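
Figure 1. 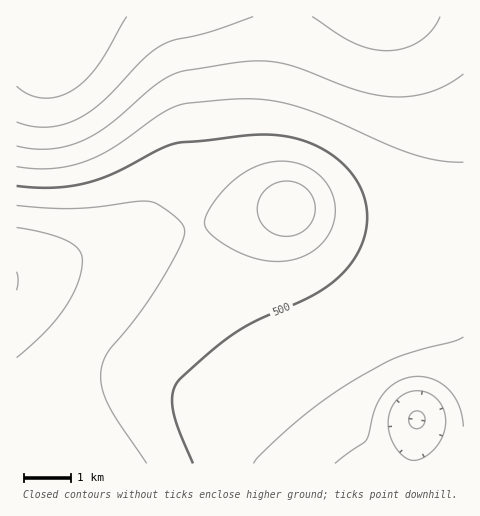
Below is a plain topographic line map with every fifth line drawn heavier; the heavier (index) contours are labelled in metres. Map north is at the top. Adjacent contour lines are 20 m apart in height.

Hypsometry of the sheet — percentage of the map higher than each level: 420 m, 96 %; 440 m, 90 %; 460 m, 79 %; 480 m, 66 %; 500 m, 39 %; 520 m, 21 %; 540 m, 4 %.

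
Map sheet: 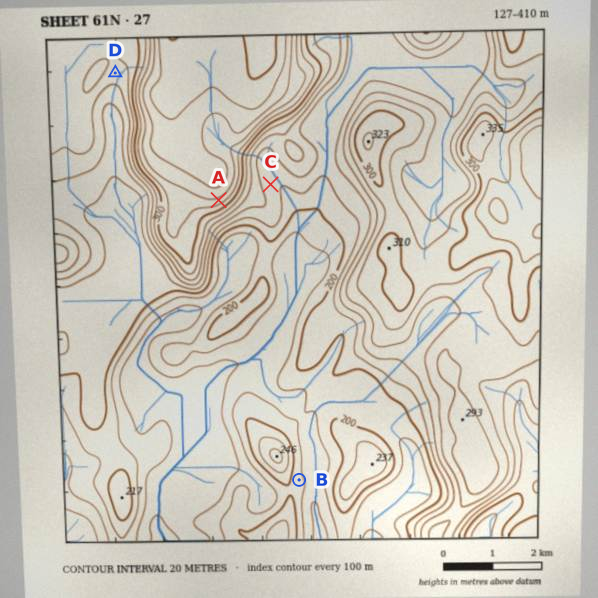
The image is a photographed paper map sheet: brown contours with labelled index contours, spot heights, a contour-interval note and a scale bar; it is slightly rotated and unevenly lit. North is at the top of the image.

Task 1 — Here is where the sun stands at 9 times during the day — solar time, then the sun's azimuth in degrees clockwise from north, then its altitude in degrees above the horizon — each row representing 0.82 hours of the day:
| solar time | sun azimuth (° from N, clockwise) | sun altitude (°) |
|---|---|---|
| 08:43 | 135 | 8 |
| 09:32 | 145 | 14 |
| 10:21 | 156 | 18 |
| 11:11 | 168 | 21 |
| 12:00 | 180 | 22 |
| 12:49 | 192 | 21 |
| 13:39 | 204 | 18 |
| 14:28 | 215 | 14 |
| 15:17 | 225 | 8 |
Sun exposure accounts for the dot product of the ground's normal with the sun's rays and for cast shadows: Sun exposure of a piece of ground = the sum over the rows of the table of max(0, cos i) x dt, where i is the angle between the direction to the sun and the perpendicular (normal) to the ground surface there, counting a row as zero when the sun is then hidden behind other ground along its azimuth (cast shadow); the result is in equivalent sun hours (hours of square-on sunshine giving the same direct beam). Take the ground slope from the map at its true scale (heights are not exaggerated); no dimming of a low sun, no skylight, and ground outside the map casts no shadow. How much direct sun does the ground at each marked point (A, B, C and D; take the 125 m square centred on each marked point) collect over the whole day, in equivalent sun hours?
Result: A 2.9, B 1.9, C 1.9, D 2.3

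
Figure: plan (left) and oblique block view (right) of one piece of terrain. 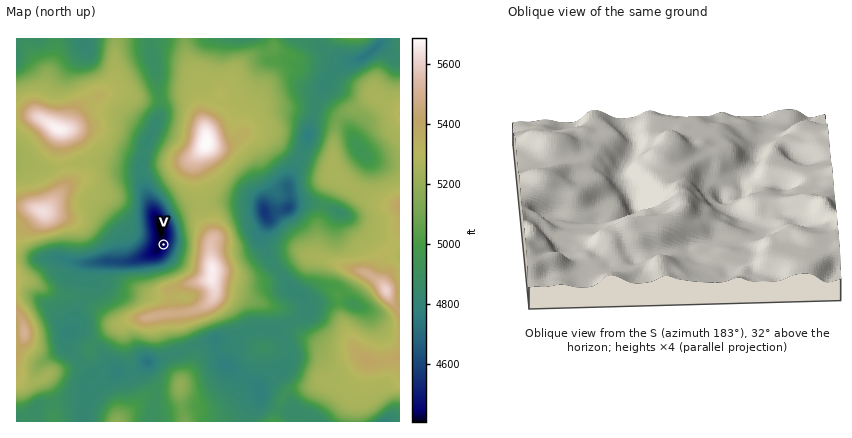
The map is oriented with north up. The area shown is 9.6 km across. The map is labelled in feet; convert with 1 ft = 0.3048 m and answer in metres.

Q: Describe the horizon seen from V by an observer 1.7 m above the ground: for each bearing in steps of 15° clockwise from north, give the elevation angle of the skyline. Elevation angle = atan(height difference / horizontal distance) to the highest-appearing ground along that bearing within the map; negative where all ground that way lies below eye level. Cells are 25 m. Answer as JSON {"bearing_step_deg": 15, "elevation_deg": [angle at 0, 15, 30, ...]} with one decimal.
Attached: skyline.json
{"bearing_step_deg": 15, "elevation_deg": [7.2, 9.9, 12.4, 15.0, 17.0, 18.2, 18.7, 18.5, 17.5, 16.0, 16.1, 15.7, 15.0, 12.8, 10.2, 7.6, 4.5, 4.3, 7.0, 8.5, 8.2, 8.2, 5.2, 4.0]}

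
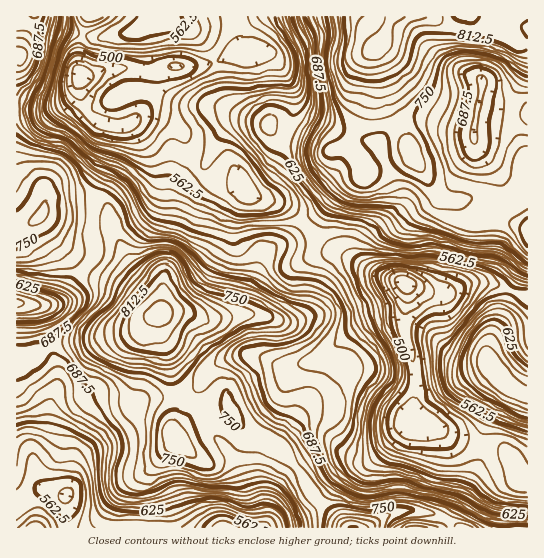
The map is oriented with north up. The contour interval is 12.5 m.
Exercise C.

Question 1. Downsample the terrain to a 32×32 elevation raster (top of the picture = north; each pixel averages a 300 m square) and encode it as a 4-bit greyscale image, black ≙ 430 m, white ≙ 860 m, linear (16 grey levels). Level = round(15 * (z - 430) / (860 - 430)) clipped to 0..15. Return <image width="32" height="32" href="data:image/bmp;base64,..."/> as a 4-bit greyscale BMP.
<image width="32" height="32" href="data:image/bmp;base64,Qk12AgAAAAAAAHYAAAAoAAAAIAAAACAAAAABAAQAAAAAAAACAAATCwAAEwsAABAAAAAAAAAAAAAAABEREQAiIiIAMzMzAERERABVVVUAZmZmAHd3dwCIiIgAmZmZAKqqqgC7u7sAzMzMAN3d3QDu7u4A////AFZVVmZmZUVVaKvdy6qqqIhVRFeIh3Znd3m7uqu6mHVUVURXmZmJmZiaupiIh2ZUM1VVaJqqq7qqq6l2ZlREQzNVZmeau8u7u7uodlQzMzMzZmZ4mrzLu7u6l3ZDIiIzM3d3iZq8u7u6qYh2QiIiNFWIiJmqq7u7uZmIhkIiNFZ4mIiZqqu7u6mIiIdUIkVniJmJmru8u7qpiIh3dTNWeIiZmbvM3cuqmIiHd3UjVoiHmZq83u7cupmZh3djI0V4doiKvN7u3cy7qph2QyM0Z3ZmeKve7u3My6qYdUIiI1ZlZniaze7cu7qYh2UyESI0VYiZmrzdyqmYd3ZkMREiNFaqqpqrzbmIiHZmVDMzRFVou6qZqqqYd3d2ZVVWZmeImru6mamId2ZnZmZmeImaqqu8upmYdmZVVVZneIiaq7u7vLqZl2VVRERFeJqqq7u7qru6mIZVVEREVom7u7u7qqqrqodlRERERWebu7u8uqqrqZhlRERERFZ4q7u7y7mZqpd1MyI0RFVnd5u7u8upmaqGQyIiM0RWZ3eKvMu7qZmZhTIiMjNFVWd2iszMy7qZmoYxEjMzNEVVVXvN3cy6mZqoQRIiIiMzM0WL3u7cupmrqVIjMzMzMzM1i+7+7cu7zalkRERERDMzRpve/+3d3e6ZdDRFVVRDNFeb3v/u7d7t"/>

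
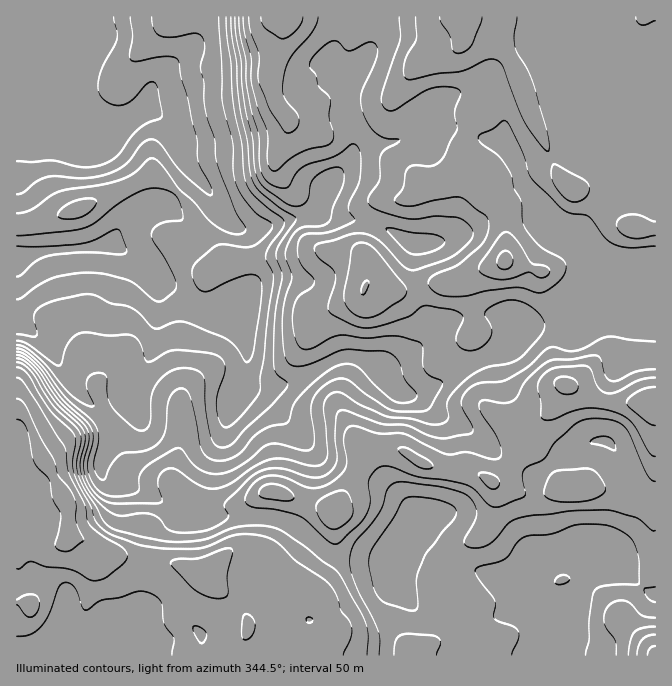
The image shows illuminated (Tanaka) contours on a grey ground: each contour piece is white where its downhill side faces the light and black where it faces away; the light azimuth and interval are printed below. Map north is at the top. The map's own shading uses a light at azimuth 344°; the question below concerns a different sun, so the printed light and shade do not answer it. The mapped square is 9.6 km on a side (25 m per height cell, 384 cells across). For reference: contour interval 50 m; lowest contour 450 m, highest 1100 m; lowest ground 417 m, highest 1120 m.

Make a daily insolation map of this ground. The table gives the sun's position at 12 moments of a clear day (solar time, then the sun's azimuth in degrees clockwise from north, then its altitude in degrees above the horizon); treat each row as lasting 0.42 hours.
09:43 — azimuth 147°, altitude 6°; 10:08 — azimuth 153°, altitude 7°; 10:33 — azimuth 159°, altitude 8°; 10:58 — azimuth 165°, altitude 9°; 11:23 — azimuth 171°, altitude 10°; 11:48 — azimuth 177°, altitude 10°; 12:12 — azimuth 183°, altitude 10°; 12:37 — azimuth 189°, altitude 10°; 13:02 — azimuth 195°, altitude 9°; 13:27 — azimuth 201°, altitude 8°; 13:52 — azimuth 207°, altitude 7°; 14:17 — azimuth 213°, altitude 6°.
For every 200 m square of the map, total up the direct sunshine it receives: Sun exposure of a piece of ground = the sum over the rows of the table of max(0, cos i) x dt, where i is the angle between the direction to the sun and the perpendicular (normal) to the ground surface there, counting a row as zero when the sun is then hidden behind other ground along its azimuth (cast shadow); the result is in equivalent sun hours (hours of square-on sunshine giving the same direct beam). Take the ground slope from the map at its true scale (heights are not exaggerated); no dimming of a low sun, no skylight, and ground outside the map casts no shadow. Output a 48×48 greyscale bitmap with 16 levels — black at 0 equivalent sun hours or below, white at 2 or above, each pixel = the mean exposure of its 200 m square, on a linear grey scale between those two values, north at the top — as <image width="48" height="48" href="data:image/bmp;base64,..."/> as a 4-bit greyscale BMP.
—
<image width="48" height="48" href="data:image/bmp;base64,Qk32BAAAAAAAAHYAAAAoAAAAMAAAADAAAAABAAQAAAAAAIAEAAATCwAAEwsAABAAAAAAAAAAAAAAABEREQAiIiIAMzMzAERERABVVVUAZmZmAHd3dwCIiIgAmZmZAKqqqgC7u7sAzMzMAN3d3QDu7u4A////AIdlVVZlVVVUV2VVVmZmVWZmZnZmVVVlQqp1VmZmZ1VUV3ZURWZUMRIzM0VmZVaWELyWZ3ZmZmd3VVVVVVMiEBJVQ0RVZVaGEHeGaIh3ZWmZYyNWd0ESM1aHZmVWZmQhAER4ebuZhoq5QjVWdSEkVWZVRVZmd2QAAVV7uqmIeaqWRFZlMSI0VVRERVVVZlQQJXetyJmImWNHdndkEDREVVM1Z2ZVRERERnirmadTIQACiYYxE2ZVVVV6y4ZmVVVVaFVHhRAAAAAAEyEBSqqGVVRGq6h3dmZnh1VFQAAAAAAAAAAVvu7IZVUyN5qqmIiaqGZmUgAAAAAAACWrqZm6dmVUSKzd3u7cmGaIQQAAAAAAGO/HMSRoh3iarLqr7/7IZndjEAAAEyAAATMQABNYvf//65dVZ4dTWIlyIAAAEQAAAAAAAAR53//bcyVlIBIkendUUAAAAAAAAAAAADeby2MRACeoIAE1imUjhAAAABEAAAAAAXd3UgAAAWiIhSJHmmUiNAAAATIAAAAABEEAAAAAJ4Zoq5eJqWQQAAEBIzIAAAAANSAAAAAEmVNYrN7/yVIAABESMzMQAAABNBAAAAA3hBJGre7tqBEAASIiIiMxAAAAEQAAAAASIBNXmpURIxEAAjQyERJDERIhAAAAABMQAAEkREIAAAAAESNCEAAjISapMAAAAUVSAAAAAAIQAAAAERIzEAABETaKpRARNUVnYgAAAAEhAAAAEREiEREAEkZ5q73cqWRYuDEQAAAREQABEREREREBE0Vnit//2oUzNEMyEAARACAREiEREREjREVVWM7ty6unVWZlIRJFVRAAESIRESVlVUQyJYmZqr3suqqoZURWZwAAARERIkeHZkQiI0VnZYqqzv7dt2ZnZREAAAABNWV4iHZnh1MzEBEljP6pqHd2VSEAAAEjVUI1Z4mZqmQxAAAAJXdBFGZEZnVCIiNFZTIhACNGUzMQAAAAARIQE0V77su6qFRERDMQABARAAAAJVQyIhEiNXi9/TWLy5ZCEkQQJnYwAAAWvcuYhSNEaZhjIgATWKqEI1MTec7WACWt7dy6lkRWrscxAhEAATeal0EmnP+3MCMzRpu6mFRpzLdDMyEAAAA3hRFoi/6XdUMzRVV4dlV5ghV3ZRAAAAACMRR3aJqr3YVVQxE0REVnMBNWZiEAAAABESVVV2i978dkIRI0IkZ3Q0RVZkQyAAAAAjVWd2eaqZh2U0RDRVeXRVVWZlRERDMgA1d3iYh3ZFiZl2ZWiHiVRVVWd2VVZmZDNWZ3iahUVWeJqXZXmYmERVVVZ2VWZniHZnZmeIYyNWZnm5dURXlUVWZlVVVWVWiHZnZVeZZERFU0e8unVHhEVmZmVUVVVVaJh3dmZmdlVmVDWd7sl4U0VmZmVVVVVDR7yWRWdleXVXdTNXm8u4M0VVVVRFVmVUNIvJZXmXerl3hlMjVomXRFVVVWZmZmZlVWiZhniZibqIh2VGd3dlZmVVVmiGZmZmZmZmdmd3d4h3d2Zmd2d3ZmZVZmeA=="/>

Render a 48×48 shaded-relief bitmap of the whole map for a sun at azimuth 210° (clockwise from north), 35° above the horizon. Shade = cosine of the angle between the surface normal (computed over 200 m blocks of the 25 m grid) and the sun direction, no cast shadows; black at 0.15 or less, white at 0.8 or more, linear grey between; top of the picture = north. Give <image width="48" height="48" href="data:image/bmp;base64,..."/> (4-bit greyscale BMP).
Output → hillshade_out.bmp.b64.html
<image width="48" height="48" href="data:image/bmp;base64,Qk32BAAAAAAAAHYAAAAoAAAAMAAAADAAAAABAAQAAAAAAIAEAAATCwAAEwsAABAAAAAAAAAAAAAAABEREQAiIiIAMzMzAERERABVVVUAZmZmAHd3dwCIiIgAmZmZAKqqqgC7u7sAzMzMAN3d3QDu7u4A////ALuqqaqqq6mqqqqZmqiJqZmZmZqqqqvMqLuqqqqqu6qqqpmZmqh4mIiZmZmqqqvMlruqqqqqu6q7uZmZqpdXh4mZmZmaqqvKdLqau7u7urzMqImaqoVHiaqqmZmqqquXZZmazMu7u83LiImqqGRpmrupmZqqqqqGeJms3Mu7vMy5iJqqhlWJqqqYmaqqqqmIm6rN27uqu6mImqqoZmeaqqmaqqqqmZmaq6vMu6iIdlVnmqmGaZmaqqqry6qqqZqqvKq7qVM0RDRFd3ZnrLqqqqqry6qrqqqrzKqqlBJGZmZmVmaL3cqqqqqqq6vMu7vMzKq6chRnZ5qZmqvN3KmZqqqqvLzM3d3dy6vKUANWirqZrN3KmIiJq7vN7cu83t3Lq7y4ABaJu5dniZhlZniJve7/7Kmru6qYrLylAHqqqGVmZlM0Vomr3/7cuImql3d5vbuUJImYh2ZWZlRFebu83aiIdoq6h3eK3rp1RXmHeIdmeHZXrMuqp1Vnebu6mZmc3qllIWh4mpdniHd6zLhmUzV4rMuqu6vN7adAAHh5u5dniIibzJVDIkebzKmru83v7YQABJiKupdomYmru3QzNHm8yomrzN3dy1EASZiaqYd5maqpmGVFeaqql3msy7mImCACmpmqmHeJqru6h2VorMuod3iamHZmZQAHqZmZiHd4mbzcqHeKvMu6h3d3ZFZ3ZQBKqYiYiHd3ebzdy6q8zLu7uYiHVEaIiASamIiIiHd2erzMzM3d3Lq7upmYd3eIiHqqmIh3eId3mrzMvN7t3Lq6mZqqmZiIiKqpiIh3eIiaq7zLq97cy7zLqavMqqqqmZmIiIh3iJq7q7u5m827us3cu83cqqq6qoiIh3d3iry7u8uqq7uqmbzLze7cuqu6qZiHd3d4q8u7u83MzLqYZoiKve3Lmau5mamId3eKzLqaqs3d3LqGRnZ4m7mHeKqpqsu6qZmsy5mYeKq7qZhkWIiIiYZmeKq83czdzLq7qZmGeamXVnZGm7u7qoZnmrzd3KvMzLuqmZl3rM24Z4ic3dzMy5eJvMy6mIiaqqu6qqh63v/rqqvN3czNy5ib3tuYeIiHZ4q7y5ac3//aqqu7u7zMypms7amZmZh2VFebuWi93/65q7qqqqq7qZm9yXmqqod2VmaJhmrN3uyrzcu7qYiqmIq8p3mqqoiIiIiIZpvMzdy8zMu6mImpiJrLmJmqqpmZqqqYZ6vM3ty7u6u7qZqpmavLiaqqqqqaqqqoebzM7uy6mZvMuqqqu7zJiaqquqqqqrupm8zN7uyYiKvMu7u7ur24iaqqqpmqqru6q8zM7tuIiau7u7u6qryXmqqqqpmqqru6u8y83tqImaqqvMzLqsyImqqqqpmqqqu7u7u83cqZmaqqvMzcu8p4mqqqqpqqqqq8zLu87cqaqqqqq7vMvLh5qqqqqqqqqqq8zMu97suqqru7qqu7u6iJqqqqqqqqqqu8u7vN7su6qru7u7u6qpmaqqqqu6qqqrvLu7vN7su6qru7u8u6qZmaqqqruw=="/>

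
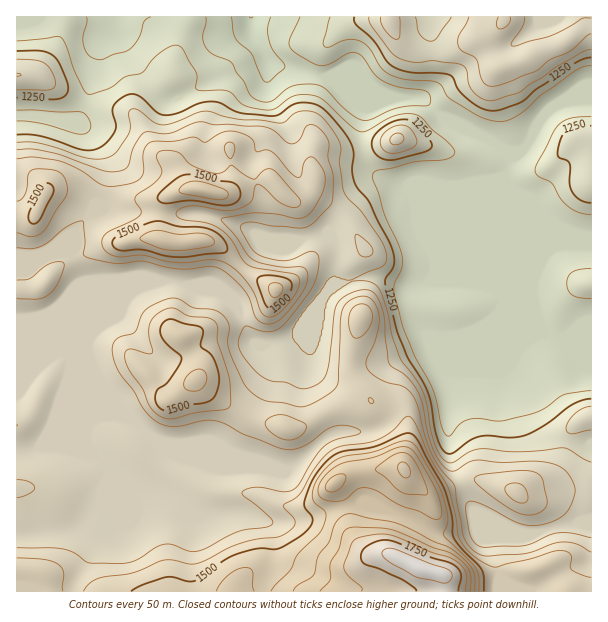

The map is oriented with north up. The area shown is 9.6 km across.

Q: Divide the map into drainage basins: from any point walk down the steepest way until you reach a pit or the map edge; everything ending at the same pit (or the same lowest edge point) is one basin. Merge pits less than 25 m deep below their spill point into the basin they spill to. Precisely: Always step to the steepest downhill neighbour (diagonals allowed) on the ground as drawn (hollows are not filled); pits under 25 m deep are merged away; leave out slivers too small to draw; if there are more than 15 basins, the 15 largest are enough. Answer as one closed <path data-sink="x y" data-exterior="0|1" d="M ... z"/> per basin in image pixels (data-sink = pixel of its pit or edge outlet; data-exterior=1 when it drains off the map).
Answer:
<path data-sink="251 17" data-exterior="1" d="M504 16l-315 0-15 43-2 16-30 26-6 10 1 7-11-8-45-8-33-20-15-6 9-7 10-15 12-28 0-9-48 0 1 575 575-1 0-564-11 3-20 14-16 5-26 13-21 6-8-11-4-16 1-5 17-15z"/><path data-sink="117 17" data-exterior="1" d="M188 16l-123 0-1 10-12 28-10 15-10 6 16 7 33 20 45 8 9 6 7-15 30-26 2-16 6-20 8-18z"/><path data-sink="539 17" data-exterior="1" d="M591 16l-85 0-2 5-17 15-1 6 4 15 8 11 29-8 18-11 19-6 17-13 10-4z"/>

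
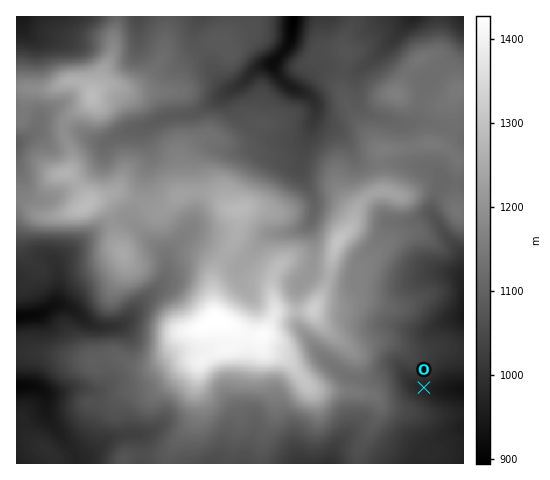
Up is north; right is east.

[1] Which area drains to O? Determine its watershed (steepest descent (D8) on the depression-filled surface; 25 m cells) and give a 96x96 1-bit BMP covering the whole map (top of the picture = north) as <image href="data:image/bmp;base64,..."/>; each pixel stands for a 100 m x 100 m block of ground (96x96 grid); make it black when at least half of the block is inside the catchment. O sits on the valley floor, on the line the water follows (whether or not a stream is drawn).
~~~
<image width="96" height="96" href="data:image/bmp;base64,Qk2+BAAAAAAAAD4AAAAoAAAAYAAAAGAAAAABAAEAAAAAAIAEAAATCwAAEwsAAAIAAAAAAAAA////AAAAAAAAAAAAAAAAAAAAAAAAAAAAAAAAAAAAAAAAAAAAAAAAAAAAAAAAAAAAAAAAAAAAAAAAAAAAAAAAAAAAAAAAAAAAAAAAAAAAAAAAAAAAAAAAAAAAAAAAAAAAAAAAAAAAAAAAAAAAAAAAAAAAAAAAAAAAAAAAAAAAAAAAAAAAAAAAAAAAAAAAAAAAAAAAAAAAAAAAAAAAAAAAAAAAAAAAAAAAAAAAAAAD4AAAAAAAAAAAAAAH8AAAAAAAAAAAAH//+AAAAAAAAAAAAf///gAAAAAAAAAAA////gAAAAAAAAAAB////gAAAAAAAAAAD////gAAAAAAAAAAD////AAAAAAAAAAAH///+AAAAAAAAAAAP///+AAAAAAAAAAB////8AAAAAAAAAAH//8/4AAAAAAAAAAP//4PwAAAAAAAAAAP//wAAAAAAAAAAAAH//AAAAAAAAAAAAAH/+AAAAAAAAAAAAAD/8AAAAAAAAAAAAAB/4AAAAAAAAAAAAAB/wAAAAAAAAAAAAAA/wAAAAAAAAAAAAAAAAAAAAAAAAAAAAAAAAAAAAAAAAAAAAAAAAAAAAAAAAAAAAAAAAAAAAAAAAAAAAAAAAAAAAAAAAAAAAAAAAAAAAAAAAAAAAAAAAAAAAAAAAAAAAAAAAAAAAAAAAAAAAAAAAAAAAAAAAAAAAAAAAAAAAAAAAAAAAAAAAAAAAAAAAAAAAAAAAAAAAAAAAAAAAAAAAAAAAAAAAAAAAAAAAAAAAAAAAAAAAAAAAAAAAAAAAAAAAAAAAAAAAAAAAAAAAAAAAAAAAAAAAAAAAAAAAAAAAAAAAAAAAAAAAAAAAAAAAAAAAAAAAAAAAAAAAAAAAAAAAAAAAAAAAAAAAAAAAAAAAAAAAAAAAAAAAAAAAAAAAAAAAAAAAAAAAAAAAAAAAAAAAAAAAAAAAAAAAAAAAAAAAAAAAAAAAAAAAAAAAAAAAAAAAAAAAAAAAAAAAAAAAAAAAAAAAAAAAAAAAAAAAAAAAAAAAAAAAAAAAAAAAAAAAAAAAAAAAAAAAAAAAAAAAAAAAAAAAAAAAAAAAAAAAAAAAAAAAAAAAAAAAAAAAAAAAAAAAAAAAAAAAAAAAAAAAAAAAAAAAAAAAAAAAAAAAAAAAAAAAAAAAAAAAAAAAAAAAAAAAAAAAAAAAAAAAAAAAAAAAAAAAAAAAAAAAAAAAAAAAAAAAAAAAAAAAAAAAAAAAAAAAAAAAAAAAAAAAAAAAAAAAAAAAAAAAAAAAAAAAAAAAAAAAAAAAAAAAAAAAAAAAAAAAAAAAAAAAAAAAAAAAAAAAAAAAAAAAAAAAAAAAAAAAAAAAAAAAAAAAAAAAAAAAAAAAAAAAAAAAAAAAAAAAAAAAAAAAAAAAAAAAAAAAAAAAAAAAAAAAAAAAAAAAAAAAAAAAAAAAAAAAAAAAAAAAAAAAAAAAAAAAAAAAAAAAAAAAAAAAAAAAAAAAAAAAAAAAAAAAAAAAAAAAAAAAAAAAAAAAAAAAAAAAAAAAAAAAAAAAAAAAAAAAAAAAAAAAA="/>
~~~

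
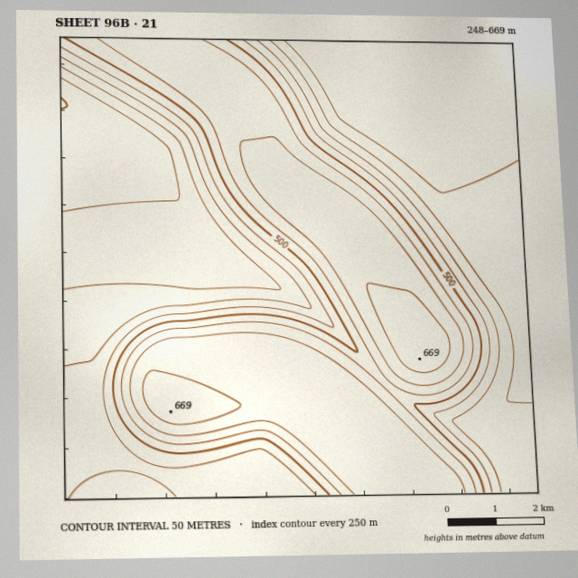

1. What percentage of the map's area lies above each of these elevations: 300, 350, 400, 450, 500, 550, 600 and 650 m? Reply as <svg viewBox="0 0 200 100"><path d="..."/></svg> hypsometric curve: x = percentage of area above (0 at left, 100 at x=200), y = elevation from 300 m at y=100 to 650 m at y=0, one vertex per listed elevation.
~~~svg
<svg viewBox="0 0 200 100"><path d="M166 100l-29-14-19-15-20-14-16-14-14-14-24-15-37-14"/></svg>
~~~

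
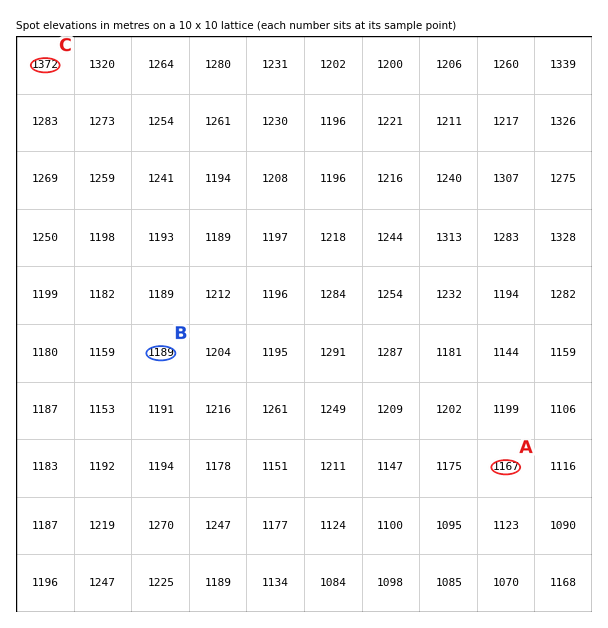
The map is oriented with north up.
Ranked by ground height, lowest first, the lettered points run A B C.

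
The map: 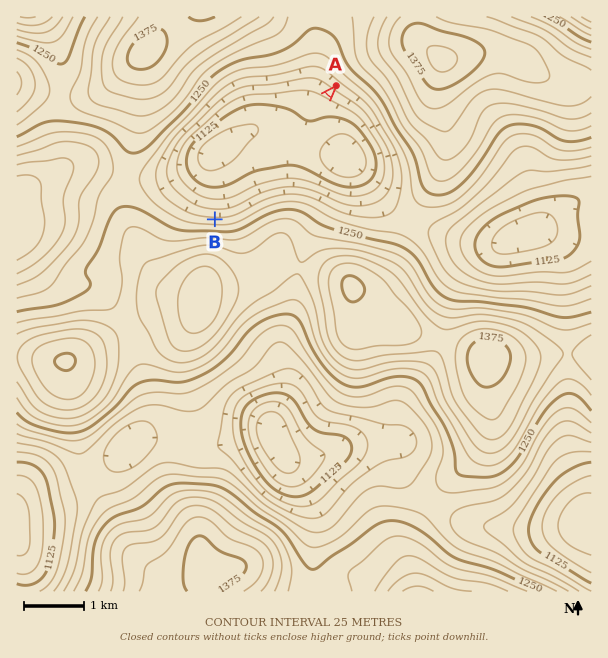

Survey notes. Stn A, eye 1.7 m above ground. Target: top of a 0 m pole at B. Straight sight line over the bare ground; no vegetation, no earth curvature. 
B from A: yes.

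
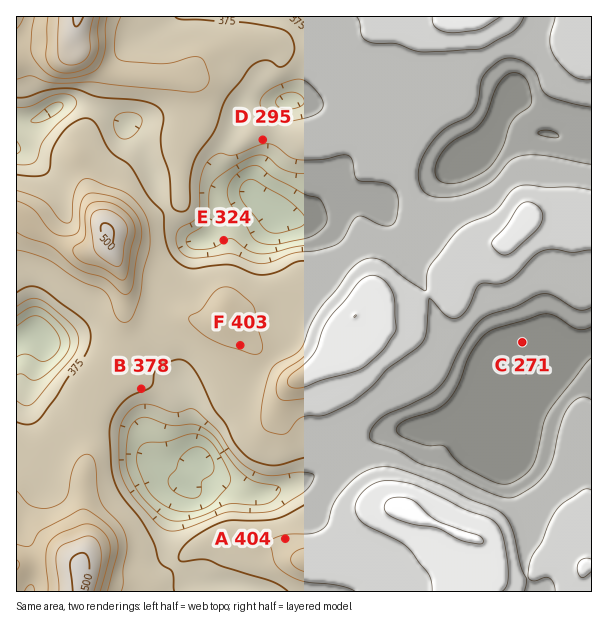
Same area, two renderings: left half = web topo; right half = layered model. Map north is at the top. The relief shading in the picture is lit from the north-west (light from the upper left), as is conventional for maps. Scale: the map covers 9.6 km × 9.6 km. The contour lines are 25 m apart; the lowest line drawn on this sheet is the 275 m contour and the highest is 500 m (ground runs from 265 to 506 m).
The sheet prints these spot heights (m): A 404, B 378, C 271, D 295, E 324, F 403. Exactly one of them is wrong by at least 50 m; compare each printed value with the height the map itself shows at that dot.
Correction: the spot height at D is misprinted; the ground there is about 358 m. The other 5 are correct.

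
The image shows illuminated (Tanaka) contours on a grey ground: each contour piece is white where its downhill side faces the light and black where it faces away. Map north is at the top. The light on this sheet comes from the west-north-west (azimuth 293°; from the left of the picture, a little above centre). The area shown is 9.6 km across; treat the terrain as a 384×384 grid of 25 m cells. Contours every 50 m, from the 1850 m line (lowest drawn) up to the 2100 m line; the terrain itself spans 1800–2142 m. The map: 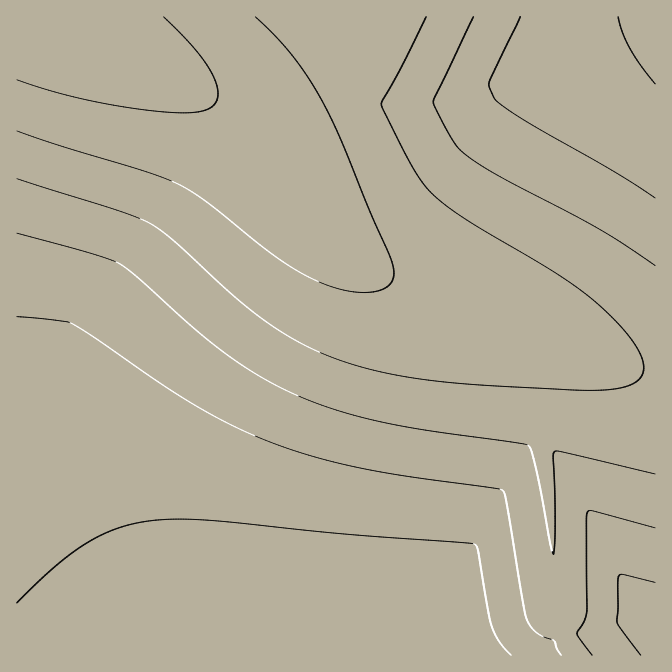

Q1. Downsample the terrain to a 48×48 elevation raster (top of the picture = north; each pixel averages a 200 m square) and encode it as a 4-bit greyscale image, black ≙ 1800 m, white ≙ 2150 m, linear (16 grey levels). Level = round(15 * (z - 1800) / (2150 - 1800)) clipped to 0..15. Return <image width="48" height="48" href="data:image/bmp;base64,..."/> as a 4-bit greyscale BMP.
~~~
<image width="48" height="48" href="data:image/bmp;base64,Qk32BAAAAAAAAHYAAAAoAAAAMAAAADAAAAABAAQAAAAAAIAEAAATCwAAEwsAABAAAAAAAAAAAAAAABEREQAiIiIAMzMzAERERABVVVUAZmZmAHd3dwCIiIgAmZmZAKqqqgC7u7sAzMzMAN3d3QDu7u4A////ACIiIiEREREREREREQAAAAAAESM0RUQzIiIiIiIREREREREREREAAAAAEjNEVUMyISIiIiIhEREREREREREREQABEjRFVUMyESIiIiIiEREREREREREREREREjRVZVQyESIiIiIiIhERERERERERERERIjRWZVQyIiIiIiIiIiIRERERERERERERIzRWZVQyIiIiIiIiIiIiIhERERERERERIzRWZVQyIyIiIiIiIiIiIiIiIiIiIiIiI0RWZVQzMyIiIiIiIiIiIiIiIiIiIiIiI0RWZVQzNCIiIiIiIiIiIiIiIiIiIiIzM0VWZVRERDIiIiIiIiIiIiIiIzMzMzMzM0VWZVREVTMyIiIiIiIiIzMzMzMzMzM0REVmZVVVVTMzMiIiIjMzMzMzMzNEREREREVnZVVWZjMzMzMzMzMzMzM0RERERERVVVVnZmZmZjMzMzMzMzMzM0RERERVVVVVVVZnZmZndzMzMzMzMzM0REREVVVVVWZmZmZnd3d3dzMzMzMzMzREREVVVVZmZmZmZ3d3d3d3iDMzMzMzNERERVVVZmZmd3d3d3d3iIiIiDMzMzM0RERFVVZmZnd3d3d4iIiIiIiIiDMzMzREREVVVmZnd3d4iIiIiIiIiIiIiDMzRERERFVVZmd3d4iIiImZmZmZmZmZmEREREREVVVmZnd4iIiZmZmZmZmZmZmZmURERERFVVZmd3iIiZmZmZmZmZmZmZmZmERERERVVWZnd4iJmZmqqqqqqqqZmZmZmERERFVVVmZ3iImZmqqqqqqqqqqpmZmZiERERVVWZmd4iJmaqqqqqqqqqqqpmZmYiFVVVVVmZ3eIiZmqqqu7uqqqqqqZmZmIiFVVVVZmd3iImaqqu7u7u6qqqqmZmZiIh1VVZmZnd4iJmqqru7u7u6qqqpmZmIiHd2ZmZmZ3eImZqqu7u7u7uqqqqZmZiIh3dmZmZ3d3iJmaqru7u7u7uqqpmZmIiHd3Zmd3d3eIiZmqq7u7u7u7qqqZmYiId3dmZnd3eIiImZqqu7vMy7u7qqmZiIh3d3ZmVXiIiImZmqq7u8zMy7u6qpmYiId3dmZlVYiImZmaqqu7vMzMy7u6qZmIh3d2ZmVVVImZmaqqq7u8zMzMy7uqmZiHd3ZmZVVURJmaqqq7u7zMzMzMy7uqmYh3dmZlVVVERKqqq7u7vMzMzMzMy7qpmId3ZmVVVUREQ6q7u7zMzMzMzMzMu7qpmId2ZlVVRERDM7u7zMzMzN3d3MzMu6qpiHdmVVVEREMzM7zMzM3d3d3d3czMu6qZiHdmVVRERDMzM8zN3d3d3d3d3MzLuqqZiHZlVUREMzMzMt3d3d3d3d3d3MzLuqmZiHdlVERDMzMzIt3d3u7t3d3d3My7qqmZmIdmVEQzMzMyIu7u7u7u3d3dzMu7qpmZmId2VUQzMzMiIu7u7u7u3d3czLu6qZmZmYd2ZUQzMzIiIu7u7u7t3d3My7uqmZmpmYh3ZVRDMyIiIv/u7u7t3dzMu7qpmZmqmZh3ZlRDMyIiIg=="/>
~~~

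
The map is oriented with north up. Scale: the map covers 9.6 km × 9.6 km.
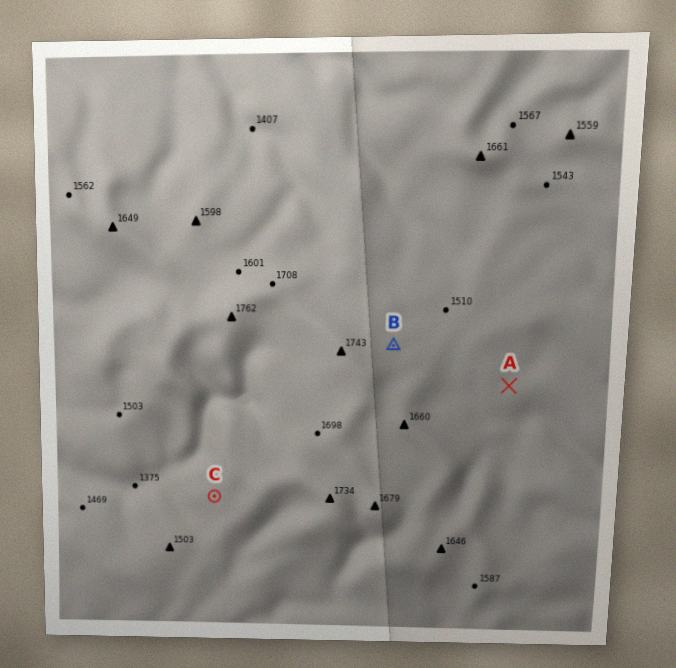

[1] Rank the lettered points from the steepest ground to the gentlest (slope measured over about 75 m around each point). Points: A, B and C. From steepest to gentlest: C B A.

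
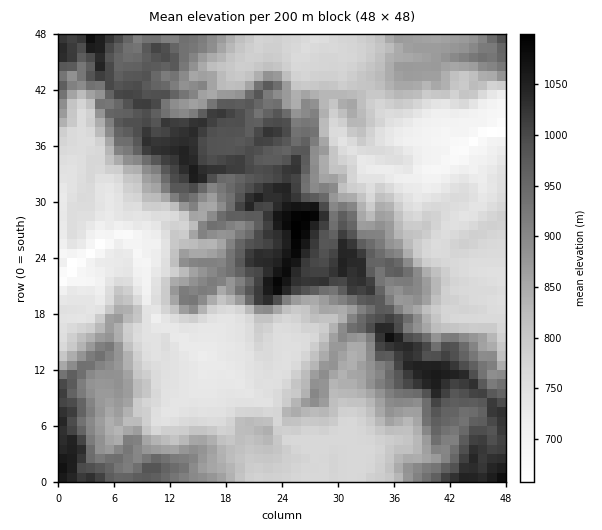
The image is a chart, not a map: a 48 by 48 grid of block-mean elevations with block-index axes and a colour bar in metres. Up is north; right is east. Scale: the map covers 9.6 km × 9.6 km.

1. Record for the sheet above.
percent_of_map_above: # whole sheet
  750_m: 84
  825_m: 54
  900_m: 35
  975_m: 19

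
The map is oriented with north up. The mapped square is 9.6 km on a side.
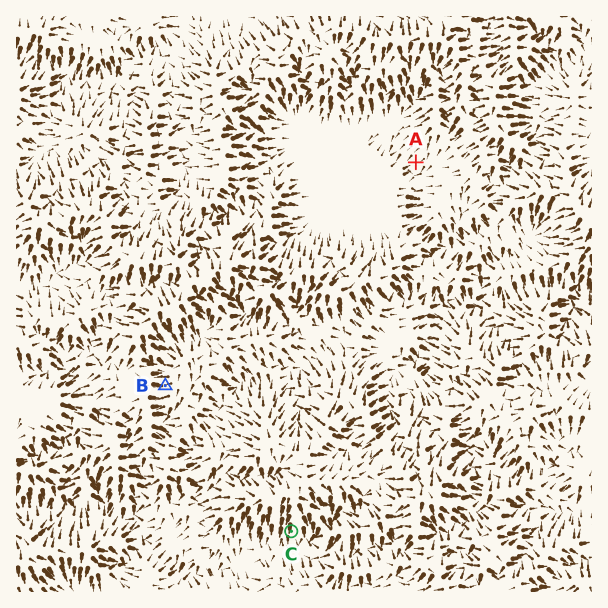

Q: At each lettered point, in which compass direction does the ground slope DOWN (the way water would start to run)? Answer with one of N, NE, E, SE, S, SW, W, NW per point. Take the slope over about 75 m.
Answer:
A SW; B W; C S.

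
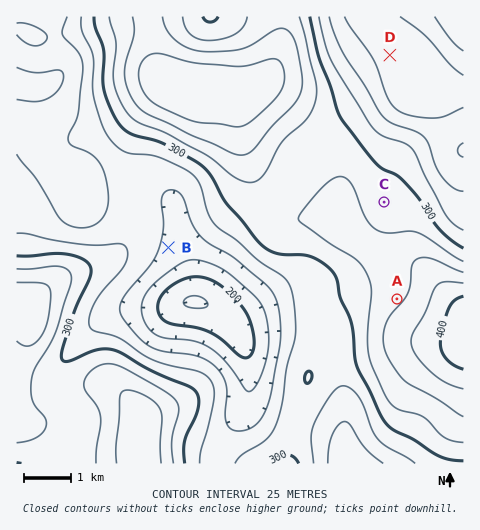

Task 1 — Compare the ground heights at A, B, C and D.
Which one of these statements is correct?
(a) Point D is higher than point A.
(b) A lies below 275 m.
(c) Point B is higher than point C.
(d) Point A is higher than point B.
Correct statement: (d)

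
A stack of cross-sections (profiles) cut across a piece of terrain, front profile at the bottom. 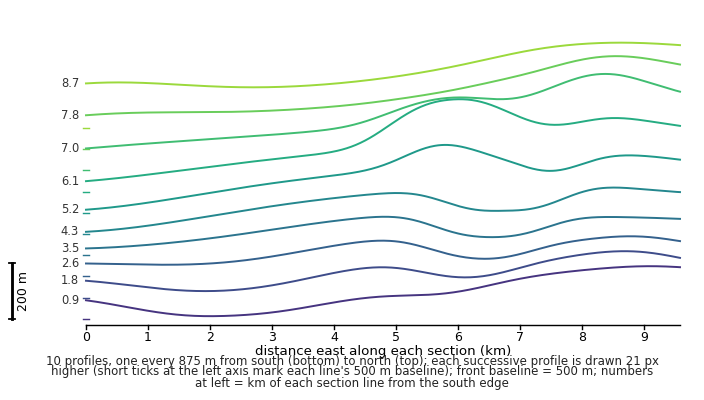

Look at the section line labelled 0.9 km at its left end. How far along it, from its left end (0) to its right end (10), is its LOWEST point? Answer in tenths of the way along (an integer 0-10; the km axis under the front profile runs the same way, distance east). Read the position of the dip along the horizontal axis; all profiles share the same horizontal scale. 2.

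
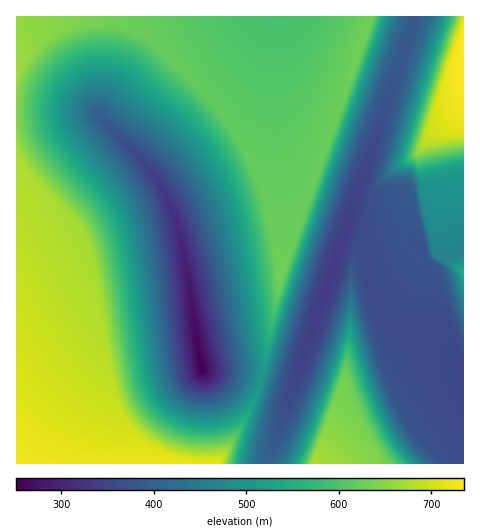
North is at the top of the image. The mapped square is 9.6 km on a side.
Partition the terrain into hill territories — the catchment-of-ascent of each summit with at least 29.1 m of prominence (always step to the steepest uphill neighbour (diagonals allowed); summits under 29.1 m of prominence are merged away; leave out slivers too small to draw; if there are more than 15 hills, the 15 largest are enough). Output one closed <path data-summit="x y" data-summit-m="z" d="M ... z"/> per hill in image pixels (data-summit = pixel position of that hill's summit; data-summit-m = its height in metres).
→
<path data-summit="17 463" data-summit-m="728" d="M414 16l-398 1 1 447 251-1z"/><path data-summit="315 463" data-summit-m="676" d="M348 238l-5 0-1 3-74 222 195 1 1-95-8-19-40-14-20-11-21-14-10-37-6-31z"/><path data-summit="463 64" data-summit-m="736" d="M463 16l-48 1-72 220 16 6 6 31 10 37 21 14 20 11 38 14 2-1-7-21-17-24-2-19 2-15 9-12 23-10z"/><path data-summit="463 273" data-summit-m="550" d="M463 248l-22 10-9 12-2 15 2 19 17 24 14 40z"/>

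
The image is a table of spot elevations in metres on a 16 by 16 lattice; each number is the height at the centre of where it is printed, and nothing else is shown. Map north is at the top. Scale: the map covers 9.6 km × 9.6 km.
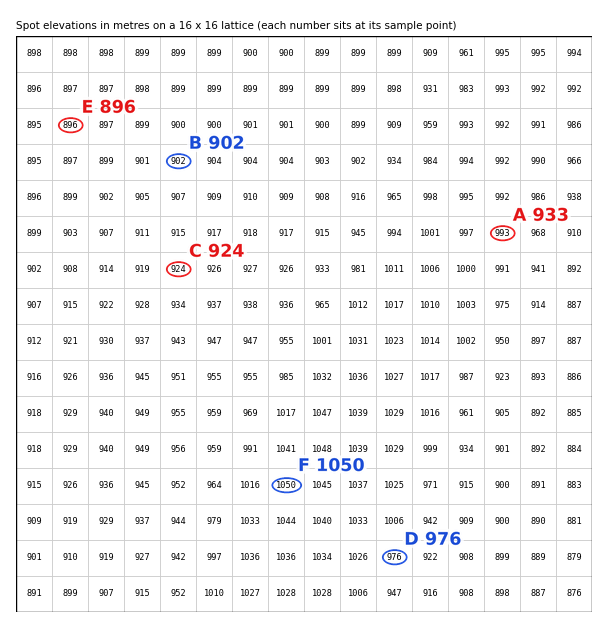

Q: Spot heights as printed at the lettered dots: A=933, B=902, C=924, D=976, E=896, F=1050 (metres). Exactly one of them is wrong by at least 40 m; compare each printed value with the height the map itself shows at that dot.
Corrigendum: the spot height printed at A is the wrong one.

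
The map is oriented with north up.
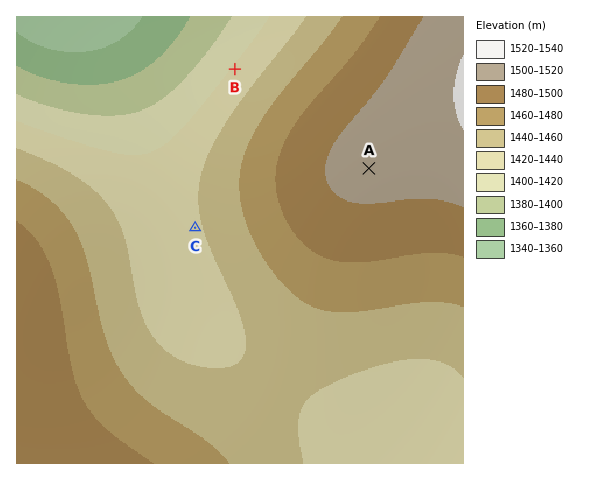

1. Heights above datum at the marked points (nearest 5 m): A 1505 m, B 1420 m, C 1440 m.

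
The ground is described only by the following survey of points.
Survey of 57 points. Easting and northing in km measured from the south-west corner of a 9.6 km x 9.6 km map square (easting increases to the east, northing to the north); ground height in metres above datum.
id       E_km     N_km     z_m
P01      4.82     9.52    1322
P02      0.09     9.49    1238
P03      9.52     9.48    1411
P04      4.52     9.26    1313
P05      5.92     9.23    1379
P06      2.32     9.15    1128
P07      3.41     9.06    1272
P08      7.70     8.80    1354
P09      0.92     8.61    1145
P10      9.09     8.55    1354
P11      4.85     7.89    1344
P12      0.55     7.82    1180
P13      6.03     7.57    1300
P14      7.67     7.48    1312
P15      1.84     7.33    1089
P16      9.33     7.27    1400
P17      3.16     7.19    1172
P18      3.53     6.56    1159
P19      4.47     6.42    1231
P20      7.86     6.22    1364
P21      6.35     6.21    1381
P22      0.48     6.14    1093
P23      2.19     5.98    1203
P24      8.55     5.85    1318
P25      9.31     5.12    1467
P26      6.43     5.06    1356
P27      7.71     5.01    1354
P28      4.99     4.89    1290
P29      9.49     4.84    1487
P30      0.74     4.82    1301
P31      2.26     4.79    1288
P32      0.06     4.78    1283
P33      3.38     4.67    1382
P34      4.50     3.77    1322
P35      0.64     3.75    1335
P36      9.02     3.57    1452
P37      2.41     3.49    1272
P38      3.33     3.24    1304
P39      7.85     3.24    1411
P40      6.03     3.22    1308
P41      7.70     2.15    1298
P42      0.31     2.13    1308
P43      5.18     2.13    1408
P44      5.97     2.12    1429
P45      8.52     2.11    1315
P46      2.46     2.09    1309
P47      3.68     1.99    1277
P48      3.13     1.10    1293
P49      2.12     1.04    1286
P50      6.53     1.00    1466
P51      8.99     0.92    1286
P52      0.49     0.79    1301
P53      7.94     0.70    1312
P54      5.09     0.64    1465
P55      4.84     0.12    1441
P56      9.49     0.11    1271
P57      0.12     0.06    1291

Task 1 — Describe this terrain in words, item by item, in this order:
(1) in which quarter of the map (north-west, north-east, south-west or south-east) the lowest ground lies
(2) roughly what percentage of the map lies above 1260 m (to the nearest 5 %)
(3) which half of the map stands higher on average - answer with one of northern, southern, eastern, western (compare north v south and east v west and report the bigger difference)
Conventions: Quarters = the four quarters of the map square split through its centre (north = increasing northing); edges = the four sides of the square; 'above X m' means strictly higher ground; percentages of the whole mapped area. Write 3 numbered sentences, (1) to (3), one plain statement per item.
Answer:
(1) The lowest point lies in the north-west quarter of the map.
(2) About 80 % of the map lies above 1260 m.
(3) The eastern half stands higher on average than the western half.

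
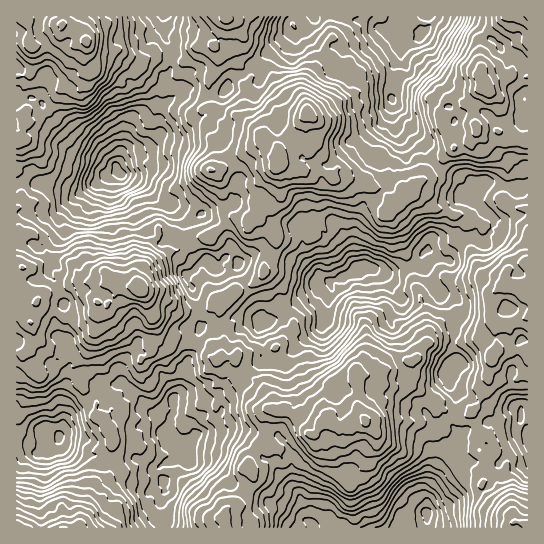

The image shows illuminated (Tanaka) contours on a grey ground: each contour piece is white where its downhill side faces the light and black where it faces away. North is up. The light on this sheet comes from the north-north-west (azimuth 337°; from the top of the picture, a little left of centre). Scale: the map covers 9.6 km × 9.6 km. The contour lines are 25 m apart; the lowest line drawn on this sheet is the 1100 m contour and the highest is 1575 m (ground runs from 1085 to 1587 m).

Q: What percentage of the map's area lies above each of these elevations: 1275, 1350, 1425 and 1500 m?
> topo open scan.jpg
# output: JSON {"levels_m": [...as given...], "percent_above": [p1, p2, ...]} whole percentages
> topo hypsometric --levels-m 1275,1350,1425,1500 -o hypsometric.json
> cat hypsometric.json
{"levels_m": [1275, 1350, 1425, 1500], "percent_above": [86, 60, 28, 7]}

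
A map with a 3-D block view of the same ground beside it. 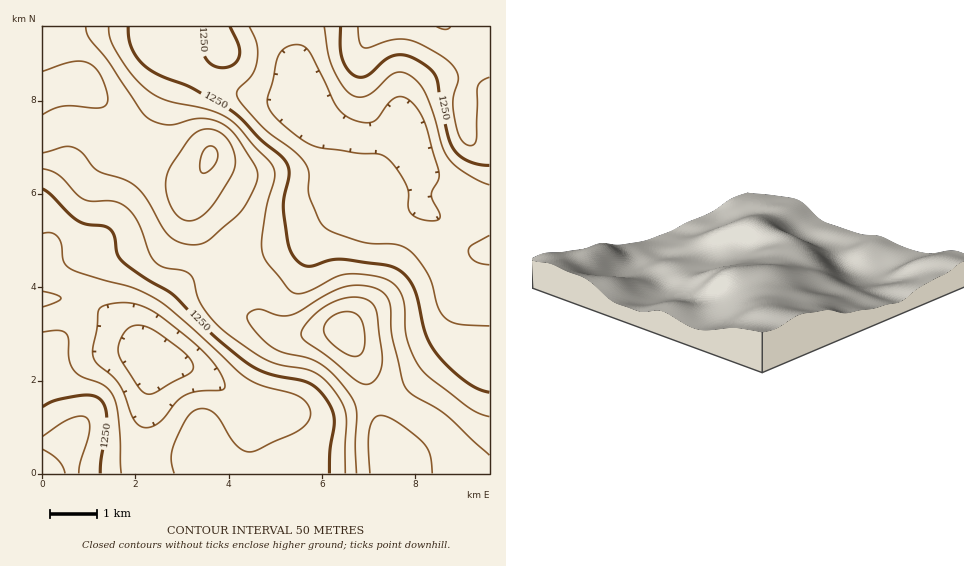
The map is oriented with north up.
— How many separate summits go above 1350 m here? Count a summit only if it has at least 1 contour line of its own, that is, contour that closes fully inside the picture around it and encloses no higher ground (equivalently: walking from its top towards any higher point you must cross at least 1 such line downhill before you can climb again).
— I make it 2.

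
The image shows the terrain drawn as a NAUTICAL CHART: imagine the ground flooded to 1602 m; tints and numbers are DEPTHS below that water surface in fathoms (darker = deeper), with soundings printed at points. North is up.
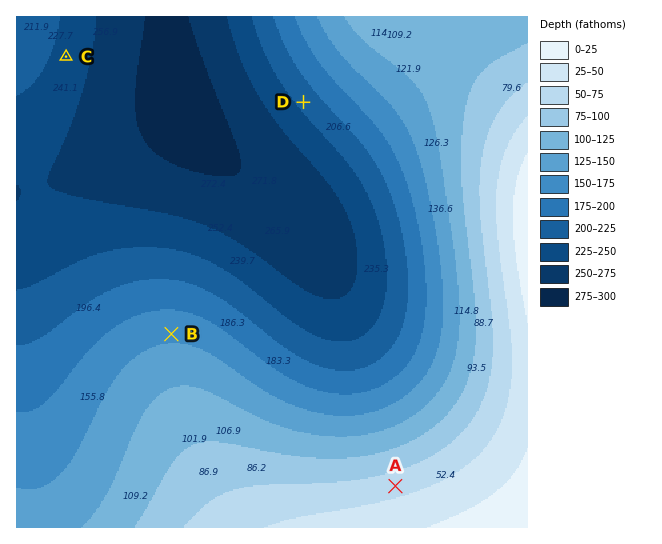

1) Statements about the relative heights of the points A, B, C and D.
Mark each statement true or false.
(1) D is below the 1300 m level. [true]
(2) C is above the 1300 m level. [false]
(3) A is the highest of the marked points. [true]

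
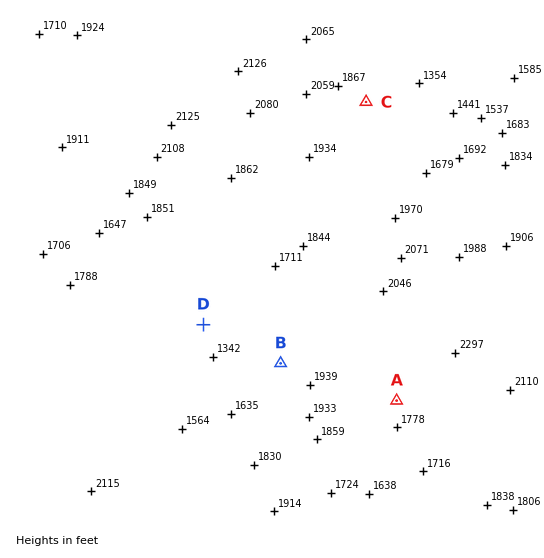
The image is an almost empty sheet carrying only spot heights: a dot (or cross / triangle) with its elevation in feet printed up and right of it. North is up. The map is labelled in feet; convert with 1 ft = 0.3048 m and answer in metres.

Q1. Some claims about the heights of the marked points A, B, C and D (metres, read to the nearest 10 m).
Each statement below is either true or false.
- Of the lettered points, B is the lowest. false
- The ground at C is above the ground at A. false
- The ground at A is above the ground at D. true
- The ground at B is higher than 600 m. false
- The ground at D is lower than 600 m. true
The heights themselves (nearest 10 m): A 580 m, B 530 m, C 510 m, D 440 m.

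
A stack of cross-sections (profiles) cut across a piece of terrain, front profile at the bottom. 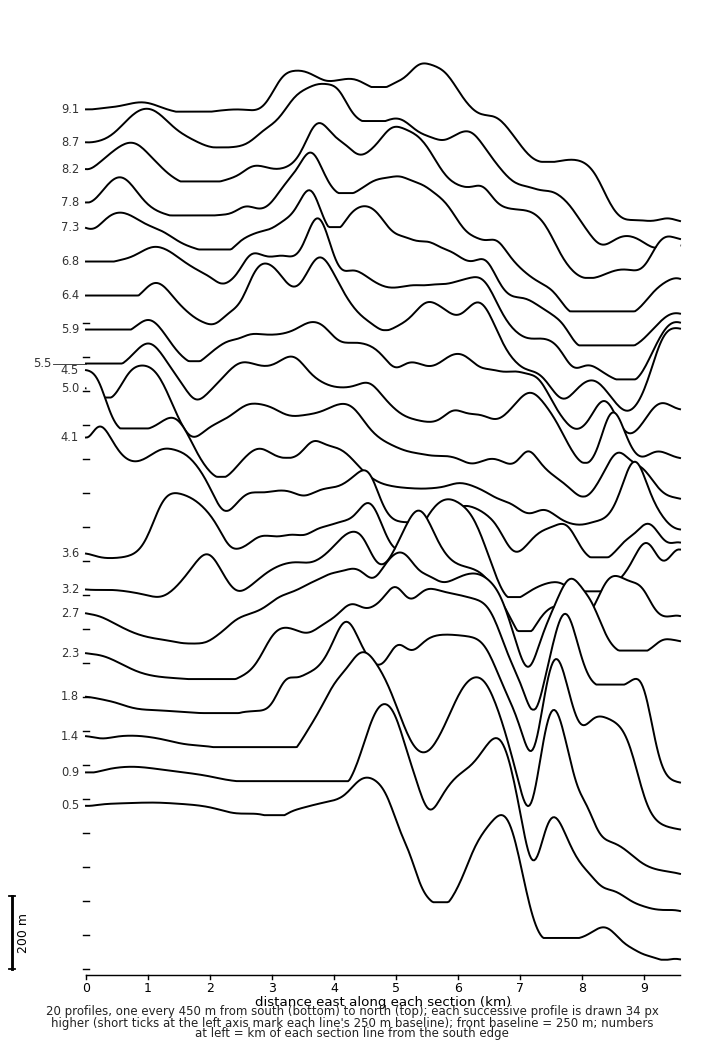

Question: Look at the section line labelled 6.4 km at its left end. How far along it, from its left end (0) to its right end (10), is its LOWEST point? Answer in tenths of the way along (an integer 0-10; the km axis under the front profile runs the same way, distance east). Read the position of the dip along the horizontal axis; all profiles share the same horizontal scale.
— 9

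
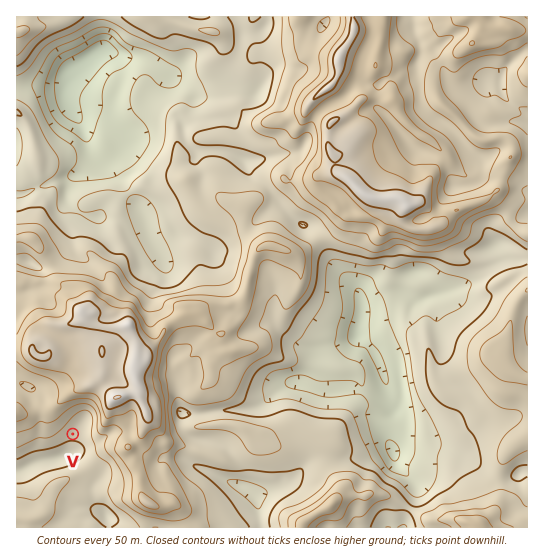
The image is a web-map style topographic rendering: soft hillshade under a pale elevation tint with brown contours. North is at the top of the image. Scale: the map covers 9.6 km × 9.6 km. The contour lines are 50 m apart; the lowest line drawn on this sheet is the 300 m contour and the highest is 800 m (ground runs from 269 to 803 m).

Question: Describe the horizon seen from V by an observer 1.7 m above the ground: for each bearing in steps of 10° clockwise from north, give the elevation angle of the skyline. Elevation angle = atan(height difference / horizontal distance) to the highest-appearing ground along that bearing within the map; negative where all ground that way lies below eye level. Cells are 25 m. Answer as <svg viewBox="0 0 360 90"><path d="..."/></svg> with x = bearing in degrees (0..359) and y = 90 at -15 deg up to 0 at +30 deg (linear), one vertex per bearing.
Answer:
<svg viewBox="0 0 360 90"><path d="M0 33l10 0 10 0 10 2 10-3 10-5 10 2 10 2 10 5 10 5 10-1 10 1 10 5 10 1 10 5 10 4 10 0 10 0 10-1 10 0 10 0 10 1 10 1 10 5 10-3 10-4 10-4 10-4 10-3 10-3 10-3 10-2 10-1 10 0 10 0 10-1"/></svg>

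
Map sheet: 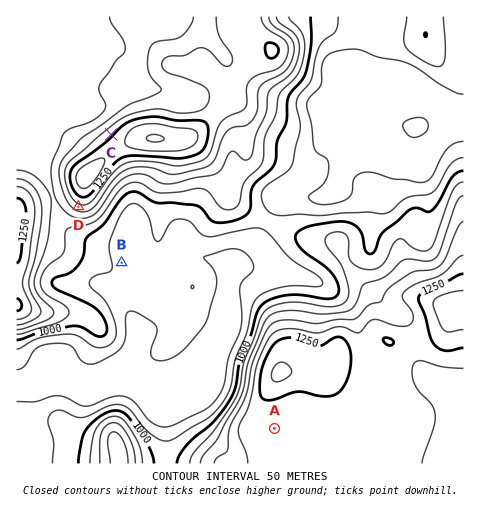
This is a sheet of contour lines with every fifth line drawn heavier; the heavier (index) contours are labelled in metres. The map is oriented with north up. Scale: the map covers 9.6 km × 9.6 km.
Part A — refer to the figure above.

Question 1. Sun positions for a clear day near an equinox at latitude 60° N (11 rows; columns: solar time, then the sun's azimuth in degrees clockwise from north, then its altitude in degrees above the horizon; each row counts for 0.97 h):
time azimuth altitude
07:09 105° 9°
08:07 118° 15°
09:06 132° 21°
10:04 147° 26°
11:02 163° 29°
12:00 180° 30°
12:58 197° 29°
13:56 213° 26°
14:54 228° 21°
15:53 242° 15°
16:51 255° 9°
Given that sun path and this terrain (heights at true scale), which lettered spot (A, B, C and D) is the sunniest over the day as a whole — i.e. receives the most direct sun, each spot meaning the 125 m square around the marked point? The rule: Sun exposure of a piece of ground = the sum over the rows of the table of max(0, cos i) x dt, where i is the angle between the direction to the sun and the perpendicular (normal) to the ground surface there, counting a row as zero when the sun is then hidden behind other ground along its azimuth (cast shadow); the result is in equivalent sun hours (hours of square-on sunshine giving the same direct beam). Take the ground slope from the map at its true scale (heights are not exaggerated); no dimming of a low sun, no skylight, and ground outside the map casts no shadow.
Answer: D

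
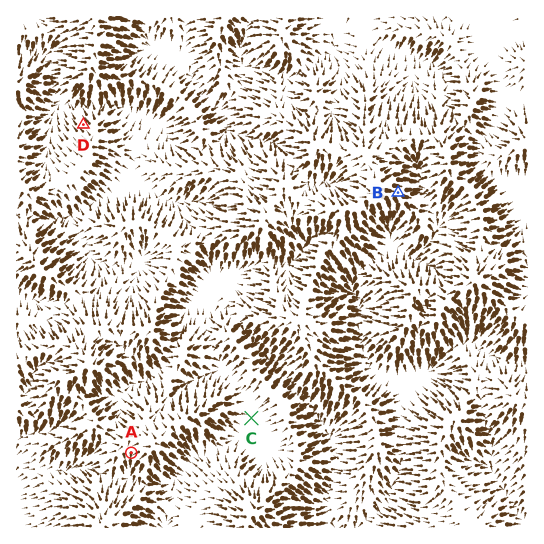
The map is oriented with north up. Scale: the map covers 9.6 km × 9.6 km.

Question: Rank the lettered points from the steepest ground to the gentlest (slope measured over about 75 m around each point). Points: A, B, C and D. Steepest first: B D A C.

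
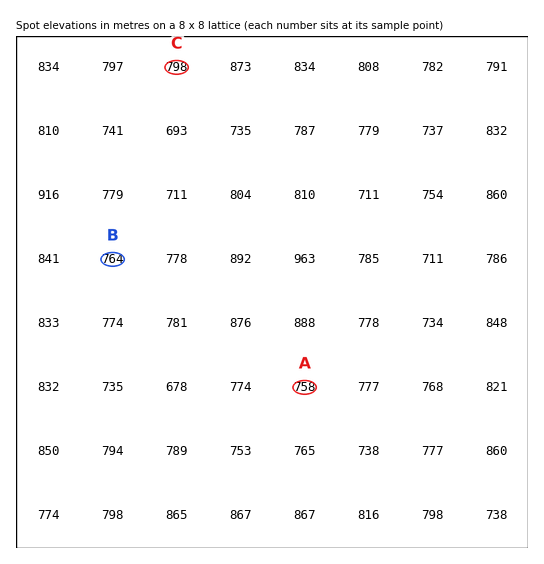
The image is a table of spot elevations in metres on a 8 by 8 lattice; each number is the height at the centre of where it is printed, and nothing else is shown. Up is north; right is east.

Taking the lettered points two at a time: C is above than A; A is below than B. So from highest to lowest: C B A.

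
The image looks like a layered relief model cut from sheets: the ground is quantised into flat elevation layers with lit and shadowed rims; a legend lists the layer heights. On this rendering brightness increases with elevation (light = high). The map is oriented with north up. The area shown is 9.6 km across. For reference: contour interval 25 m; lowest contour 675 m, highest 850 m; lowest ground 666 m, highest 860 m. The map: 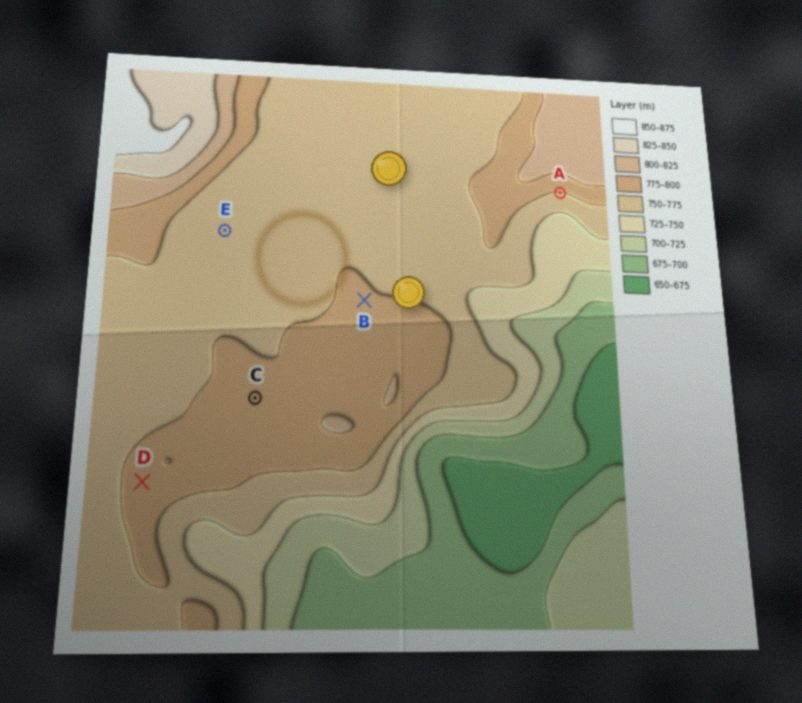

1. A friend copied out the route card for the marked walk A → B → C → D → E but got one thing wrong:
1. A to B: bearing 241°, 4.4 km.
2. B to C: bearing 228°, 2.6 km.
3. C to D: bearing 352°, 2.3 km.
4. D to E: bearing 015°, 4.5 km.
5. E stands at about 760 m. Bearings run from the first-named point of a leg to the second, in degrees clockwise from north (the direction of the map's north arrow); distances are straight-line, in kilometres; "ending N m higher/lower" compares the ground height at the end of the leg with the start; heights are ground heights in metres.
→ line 3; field bearing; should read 233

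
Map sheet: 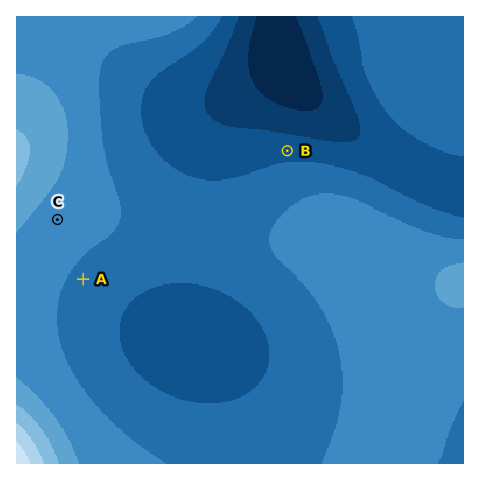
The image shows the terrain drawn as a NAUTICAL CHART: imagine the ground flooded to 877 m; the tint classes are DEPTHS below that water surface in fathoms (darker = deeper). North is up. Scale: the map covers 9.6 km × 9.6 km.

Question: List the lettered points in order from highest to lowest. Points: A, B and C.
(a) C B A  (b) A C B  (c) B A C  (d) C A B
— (d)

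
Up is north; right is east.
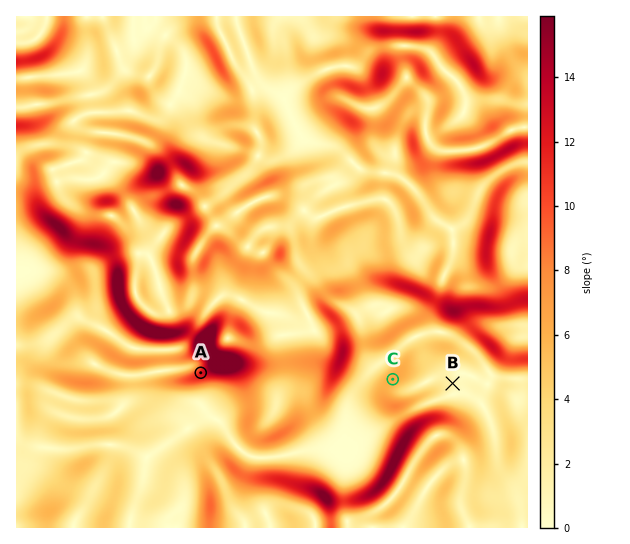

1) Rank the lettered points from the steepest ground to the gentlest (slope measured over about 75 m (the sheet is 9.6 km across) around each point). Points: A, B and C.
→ A C B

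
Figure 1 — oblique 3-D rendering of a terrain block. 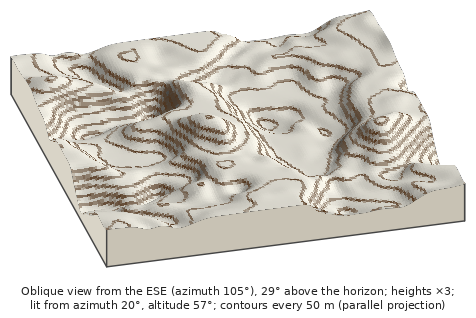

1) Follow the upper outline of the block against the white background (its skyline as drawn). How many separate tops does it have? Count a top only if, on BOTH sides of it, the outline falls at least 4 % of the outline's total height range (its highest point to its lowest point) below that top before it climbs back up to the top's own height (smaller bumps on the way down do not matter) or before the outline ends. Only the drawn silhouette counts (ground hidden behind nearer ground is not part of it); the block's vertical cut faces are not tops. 2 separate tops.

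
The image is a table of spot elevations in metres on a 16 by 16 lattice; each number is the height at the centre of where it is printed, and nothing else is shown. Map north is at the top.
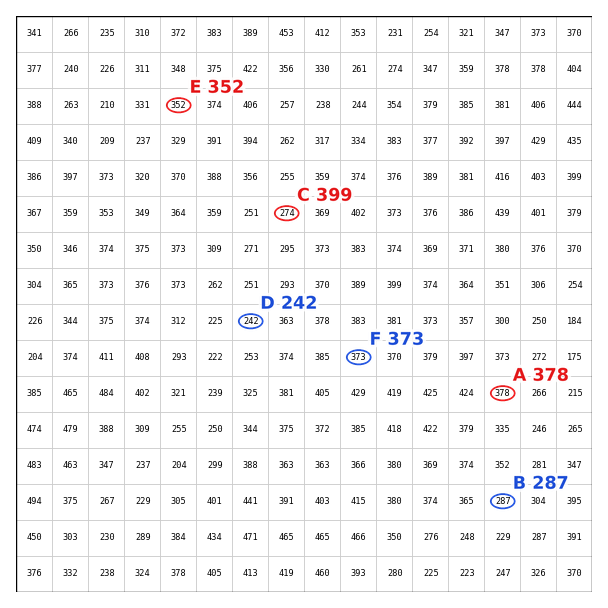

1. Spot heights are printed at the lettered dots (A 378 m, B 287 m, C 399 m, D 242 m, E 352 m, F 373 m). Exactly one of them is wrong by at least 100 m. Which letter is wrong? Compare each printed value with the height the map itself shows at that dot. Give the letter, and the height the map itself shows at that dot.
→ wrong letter C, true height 274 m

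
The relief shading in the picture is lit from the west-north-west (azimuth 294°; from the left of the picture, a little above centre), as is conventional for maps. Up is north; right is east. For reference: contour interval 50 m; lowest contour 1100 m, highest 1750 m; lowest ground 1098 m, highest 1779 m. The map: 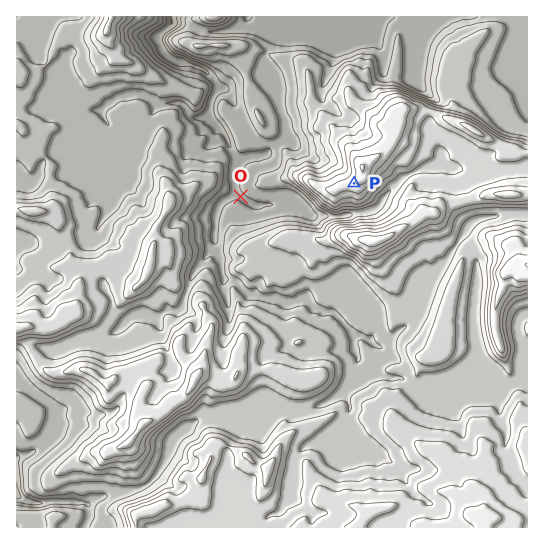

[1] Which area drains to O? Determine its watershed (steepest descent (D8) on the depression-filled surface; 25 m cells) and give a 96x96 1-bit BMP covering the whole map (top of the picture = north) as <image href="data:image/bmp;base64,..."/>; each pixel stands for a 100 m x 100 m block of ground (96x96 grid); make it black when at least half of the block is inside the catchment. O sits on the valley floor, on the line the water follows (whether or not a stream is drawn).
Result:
<image width="96" height="96" href="data:image/bmp;base64,Qk2+BAAAAAAAAD4AAAAoAAAAYAAAAGAAAAABAAEAAAAAAIAEAAATCwAAEwsAAAIAAAAAAAAA////AAAAAAAAAAAAAAAAAAAAAAAAAAAAAAAAAAAAAAAAAAAAAAAAAAAAAAAAAAAAAAAAAAAAAAAAAAAAAAAAAAAAAAAAAAAAAAAAAAAAAAAAAAAAAAAAAAAAAAAAAAAAAAAAAAAAAAAAAAAAAAAAAAAAAAAAAAAAAAAAAAAAAAAAAAAAAAAAAAAAAAAAAAAAAAAAAAAAAAAAAAAAAAAAAAAAAAAAAAAAAAAAAAAAAAAAAAAAAAAAAAAAAAAAAAAAAAAAAAAAAAAAAAAAAAAAAAAAAAAAAAAAAAAAAAAAAAAAAAAAAAAAAAAAAAAAAAAAAAAAAAAAAAAAAAAAAAAAAAAAAAAAAAAAAAAAAAAAAAAAAAAAAAAAAAAAAAAAAAAAAAAAAAAAAAAAAAAAAAAAAAAAAAAAAAAAAAAAAAAAAAAAAAAAAAAAAAAAAAAAAAAAAAAAAAAAAAAAAAAAAAAAAAAAAAAAAAAAAAAAAAAAAAAAAAAAAAAAAAAAAAAAAAAAAAAAAAAAAAAAAAAAAAAAAAAAAAAAAAAAAAAAAAAAAAAAAAAAAAAAAAAAAAAAAAAAAAAAAAAAAAAAAAAAAAAAAAAAAAAAAAAAAAAAAAAAAAAAAAAAAAAAAAAAAAAAAAAAAAAAAAAAAAAAAAAAAAAAAAAAAAAAAAAAAAAAAAAAAAAAAAAAAAAAAAAAAAAAAAAAAAAAAAAAAAAAAAAAAAAAAAAAAAAAAAAAAAAAAAAAAAAAAAAAAAAAAAAAAAAAAAAAAAAAAAAAAAAAAAAAAAAAAAAAAAAAAAAAAAAAAAAAAAAAAAAAAAAAAAAAAAAAAAAAAAAAAAAAAAAAAAAAAAAAAAAAAAAAAAAAAB8AAAAAAAAAAAAAAD/D8PwAAAAAAAAAAH////4AAAAAAAAAAP////+AAAAAAAAAAP/////gAAAAAAAAAP/////wAAAAAAAAAH/////+AAAAAAAAAH/////+AAAAAAAAAD//////+AAAAAAAAB///////58AAAAAAA////////8AAAAAAAP/Af////8AAAAAAAB8AH////8AAAAAAAAAAH////8AAAAAAAAAAH////8AAAAAAAAAAD////8AAAAAAAAAAB////8AAAAAAAAAAAf///4AAAAAAAAAAAf///AAAAAAAAAAAAP//8AAAAAAAAAAAAH//wAAAAAAAAAAAAH//AAAAAAAAAAAAAH/+AAAAAAAAAAAAAH/wAAAAAAAAAAAAAH+AAAAAAAAAAAAAABwAAAAAAAAAAAAAAAAAAAAAAAAAAAAAAAAAAAAAAAAAAAAAAAAAAAAAAAAAAAAAAAAAAAAAAAAAAAAAAAAAAAAAAAAAAAAAAAAAAAAAAAAAAAAAAAAAAAAAAAAAAAAAAAAAAAAAAAAAAAAAAAAAAAAAAAAAAAAAAAAAAAAAAAAAAAAAAAAAAAAAAAAAAAAAAAAAAAAAAAAAAAAAAAAAAAAAAAAAAAAAAAAAAAAAAAAAAAAAAAAAAAAAAAAAAAAAAAAAAAAAAAAAAAAAAAAAAA="/>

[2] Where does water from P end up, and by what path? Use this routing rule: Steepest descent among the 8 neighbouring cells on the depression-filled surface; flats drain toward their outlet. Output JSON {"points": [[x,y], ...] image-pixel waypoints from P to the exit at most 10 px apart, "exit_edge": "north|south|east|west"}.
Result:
{"points": [[354, 183], [345, 177], [337, 166], [326, 161], [315, 159], [305, 153], [294, 143], [283, 141], [273, 147], [262, 155], [251, 157], [241, 159], [231, 151], [227, 141], [221, 130], [213, 119], [210, 109], [213, 98], [215, 87], [211, 77], [201, 69], [190, 65], [179, 61], [169, 57], [161, 47], [161, 37], [169, 27], [171, 17]], "exit_edge": "north"}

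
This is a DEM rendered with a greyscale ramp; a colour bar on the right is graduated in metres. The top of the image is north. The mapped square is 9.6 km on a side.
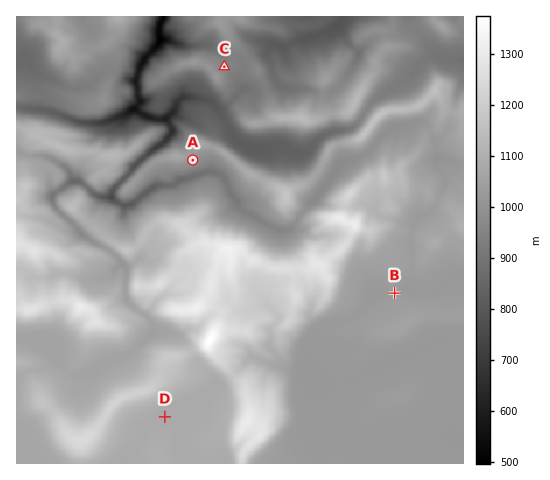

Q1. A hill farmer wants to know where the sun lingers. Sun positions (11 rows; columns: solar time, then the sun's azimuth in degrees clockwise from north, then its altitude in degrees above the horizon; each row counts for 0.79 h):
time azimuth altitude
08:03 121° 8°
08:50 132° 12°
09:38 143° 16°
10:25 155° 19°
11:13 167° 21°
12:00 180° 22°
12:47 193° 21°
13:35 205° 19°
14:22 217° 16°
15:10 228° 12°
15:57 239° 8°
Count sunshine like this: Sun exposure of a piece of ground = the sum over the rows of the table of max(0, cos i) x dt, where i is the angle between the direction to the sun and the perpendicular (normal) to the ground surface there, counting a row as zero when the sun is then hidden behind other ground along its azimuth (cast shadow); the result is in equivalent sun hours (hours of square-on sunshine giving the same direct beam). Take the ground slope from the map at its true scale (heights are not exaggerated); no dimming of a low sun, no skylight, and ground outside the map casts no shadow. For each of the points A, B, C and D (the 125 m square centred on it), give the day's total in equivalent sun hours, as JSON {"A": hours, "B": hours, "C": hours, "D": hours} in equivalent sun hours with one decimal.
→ {"A": 3.7, "B": 2.3, "C": 1.9, "D": 2.4}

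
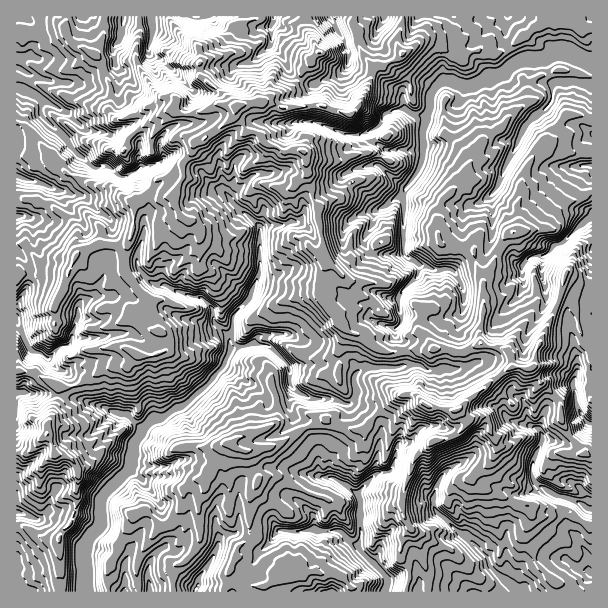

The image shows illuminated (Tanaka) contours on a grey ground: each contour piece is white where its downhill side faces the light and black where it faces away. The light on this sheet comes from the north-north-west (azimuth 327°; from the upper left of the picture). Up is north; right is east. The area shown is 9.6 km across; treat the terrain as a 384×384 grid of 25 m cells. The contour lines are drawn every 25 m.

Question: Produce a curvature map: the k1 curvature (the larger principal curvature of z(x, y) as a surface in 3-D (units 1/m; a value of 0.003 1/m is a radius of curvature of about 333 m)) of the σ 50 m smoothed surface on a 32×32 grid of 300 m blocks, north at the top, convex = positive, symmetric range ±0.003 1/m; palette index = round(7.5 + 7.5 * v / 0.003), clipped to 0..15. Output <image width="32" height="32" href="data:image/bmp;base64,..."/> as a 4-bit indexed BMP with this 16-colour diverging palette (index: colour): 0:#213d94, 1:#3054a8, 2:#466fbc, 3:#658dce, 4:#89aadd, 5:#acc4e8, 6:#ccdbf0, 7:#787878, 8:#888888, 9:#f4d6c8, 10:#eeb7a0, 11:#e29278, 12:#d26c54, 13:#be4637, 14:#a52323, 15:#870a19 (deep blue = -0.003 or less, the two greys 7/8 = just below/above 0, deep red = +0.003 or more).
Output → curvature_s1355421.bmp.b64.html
<image width="32" height="32" href="data:image/bmp;base64,Qk12AgAAAAAAAHYAAAAoAAAAIAAAACAAAAABAAQAAAAAAAACAAATCwAAEwsAABAAAAAAAAAAlD0hAKhUMAC8b0YAzo1lAN2qiQDoxKwA8NvMAHh4eACIiIgAyNb0AKC37gB4kuIAVGzSADdGvgAjI6UAGQqHAJjorNjJm6qZqt6OqYq4eqqH+K3IvYuZmauorqismKqIifaenIrJyau6jI2byKmYmdrqiqq4yauKm+rN3JioqIuZj4zcqbupvK3Yz4rJmdzanK95ycq6m3rNua96uquoyp1/mJmLqYupmbqvqMuarorc68p76pmqmJms+/l4yo3Nr5iuisy7u7t3m8nP6O3pzb+6utiJmYrJ3auKqc/YqvnJuYi4mImpvJmYrP7djLj+ndypqamKmdrLudu4fPe9n/u5mrmauLzZqpmHmIiP+6y8v9y6ycq7zoqL3M3N3byLrPvKmrmJ+rl6y6q4jGqfeovYuZmezq6njJn62ouorZmZ6Jic2aypqrmLururqrnoyMmZ2bvKuamqy9+qnKrp+qmriL2aq6m4vZmom6u5uem4i8rbmKm5zMvJ+currMqvmJrX2ZupqrjZm+q7ipu82cy6msm6mJqa3Liau4mbiKupi++9q4it27jbyZq7m6iKqtuay9yqyonJms2JmqnIiJu5/++tq4vuye/biZq5yqy6nKj+u8zNmuuq/Y2ZupuYycm/683Kub7P/qusep2Yy4nbmZ3qns3by4+7zJmZy6iqmJufuvepu4mOmoeJeKqqmYnZ+M3bqLntnc2IyriIqJmsyPmt2qyp+8ud2ombp3qZyLrZ+4zdmtjrjpmYiKu6"/>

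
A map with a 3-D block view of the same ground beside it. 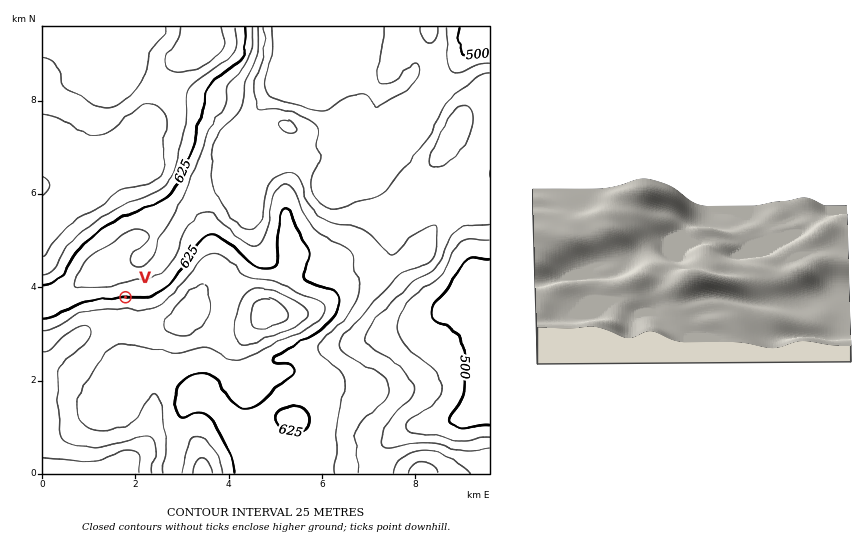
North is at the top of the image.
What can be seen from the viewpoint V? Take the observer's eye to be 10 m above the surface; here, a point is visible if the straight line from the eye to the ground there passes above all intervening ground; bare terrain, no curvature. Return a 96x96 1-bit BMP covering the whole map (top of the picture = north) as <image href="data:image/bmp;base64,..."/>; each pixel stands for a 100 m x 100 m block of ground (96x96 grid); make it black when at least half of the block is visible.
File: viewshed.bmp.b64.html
<image width="96" height="96" href="data:image/bmp;base64,Qk2+BAAAAAAAAD4AAAAoAAAAYAAAAGAAAAABAAEAAAAAAIAEAAATCwAAEwsAAAIAAAAAAAAA////AAAAAAAAAAAAAAAAAAAAAAAAAAAAAAAAAAAAAAAAAAAAAAAAAAAAAAAAAAAAAAAAAAAAAAAAAAAAAAAAAAAAAAAAAAAAAAAAAAAAAAAAAAAAAAAAAAAAAAAAAAAAAAAAAAAAAAAAAAAAAAAAAAAAAAAAAAAAAAAAAAAAAAAAAAAAAAAAAAAAAAAAAAAAAAAAAAAAAAAAAAAAAAAAAAAAAAAAAAAAAAAAAAAAAAAAAAAAAAAAAAAAAAAAAAAAAAAAAAAAAAAAAAAAAAAAAAAAAAAAAAAAAAAAAAAAAAAAAAAAAAAAAAAAAAAAAAAAAAAAAAAAAAAAAAAAAAAAAAAAAAAAAAAAAAAAAAAAAAAAAAAAAAAAAAAAAAAAAAAAAAAAAAAAAAAAAAAAAAAAAAAAAAAAAAAAAAAAAAAAAAAAAAAAAAAAAAAAAAAAAAAAAAAAAAAAAAAAAAAAAAAAAAAAAAAAAAAAAAAAAAAAAAAAAAAAAAAAAAAAAAAAAAAAAAAAAAAAAAAAIADwAAAAAAAAAAAAOAH8AAAAAAAAAAAAf4P+AAAAAAAAAAAAf//+AAAAAAAAAAAAf///AAAAAAAAAAD4f///AAAAAAAAAAD/////AAAAAAAAAAD/////gAAAAAAAAAD/////gAAAAAAAAAD/////wAAAAAAAAAD/////wAAAAAAAAAD/////4AAAAAAAAAD/////4AAAAAAAAAD/////4AAAAAAAAAD/////4AAAAAAAAAD/////4AAAAAAAAAD/////4AAAAAAAAAD/////4AAAAAAAAAD/////4AAAAAAAAAB/////4AAAAAAAAAB/////4AAAAAAAAAB/////4AAAAAAAAAA/////4AAAAAAAAAA/////4AAAAAAAAAB/////wAAAAAAAAAB/////wAAAAAAAAAAD////wAAAAAAAAAAAP///wAAAAAAAAAAAA///wAAAAAAAAAAAAP//wAAAAAAAAAAAAH//wAAAAAAAAAAAAD/9wAAAAAAAAAAAAB/hwAAAAAAAAAAAAAABwAAAAAAAAAAAAAABwAAAAAAAAAAAAAAAgAAAAAAAAAAAAAAAAAAAAAAAAAAAAAAAAAAAAAAAAAAAAAAAAAAAAAAAAAAAAAAAAAAAAAAAAAAAAAAAAAAAAAAAAAAAAAAAAAB8AAAAAAAAAAAAAAD4AAAAAAAAAAAAAQDwAAAAAAAAAAAAA+HAAAAAAAAAAAAAB/AAAAAAAAAAAAAAA/AAAAAAAAAAAAAAAYAAAAAAAAAAAAAAAAAAAAAAAAAAAAAAAAAAAAAAAAAAAAAAAAAAAAAAAAAAAAAAAAAAAAAAAAAAAAAAAAAAAAAAAAAAAAAAAAAAAAAAAAAAAAAAAOAAAAAAAAAAAAAAA/AAAAAAAAAAAAAAB/gAAAAAAAAAAAAAD/AAAAAAAAAAAAAAD8AAAAAAAAAAAAAAAAAAAAAAAAAAAAAAAAAAAAAAAAAAAAAAAAAAAAAAAAAAAAAAAAAAAAAAAAAAAAAAAAAAAAAAYAA="/>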